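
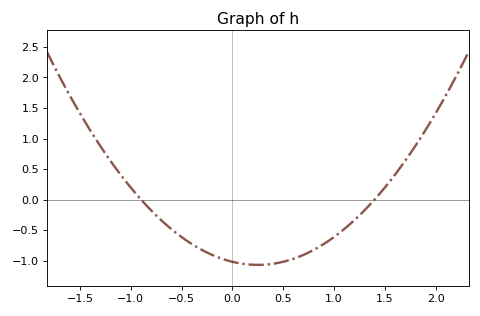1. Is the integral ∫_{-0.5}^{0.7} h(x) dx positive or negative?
negative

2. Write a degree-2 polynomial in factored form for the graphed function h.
y = 0.81(x + 0.9)(x - 1.4)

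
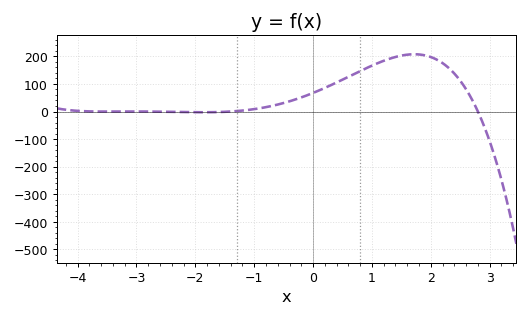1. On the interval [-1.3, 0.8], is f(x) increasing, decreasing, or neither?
increasing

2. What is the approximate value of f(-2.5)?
-0.979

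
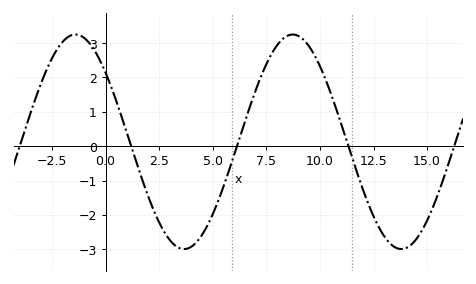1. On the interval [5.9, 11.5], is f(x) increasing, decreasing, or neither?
neither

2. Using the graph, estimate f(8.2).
3.1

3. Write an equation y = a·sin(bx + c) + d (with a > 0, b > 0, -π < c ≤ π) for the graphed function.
y = 3.12sin(0.62x + 2.4) + 0.13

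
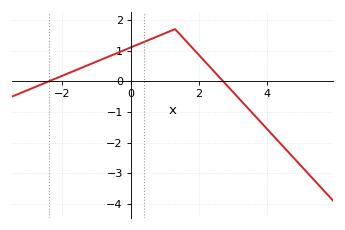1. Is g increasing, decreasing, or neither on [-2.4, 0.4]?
increasing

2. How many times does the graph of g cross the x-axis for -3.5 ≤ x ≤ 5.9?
2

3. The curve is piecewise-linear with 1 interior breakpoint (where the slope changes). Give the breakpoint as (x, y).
(1.3, 1.7)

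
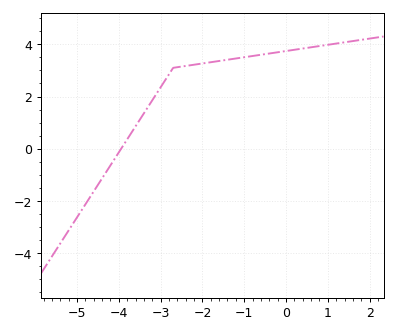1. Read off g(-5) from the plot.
-2.63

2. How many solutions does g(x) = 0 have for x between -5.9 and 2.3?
1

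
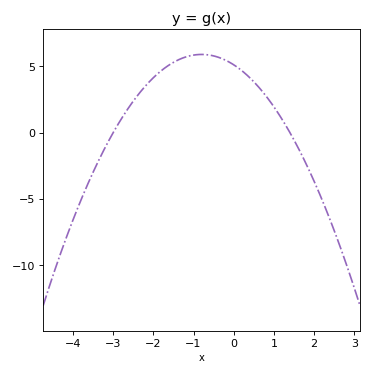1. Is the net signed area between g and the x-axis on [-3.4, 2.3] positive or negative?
positive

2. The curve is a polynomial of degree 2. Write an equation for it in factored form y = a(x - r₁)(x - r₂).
y = -1.22(x + 3)(x - 1.4)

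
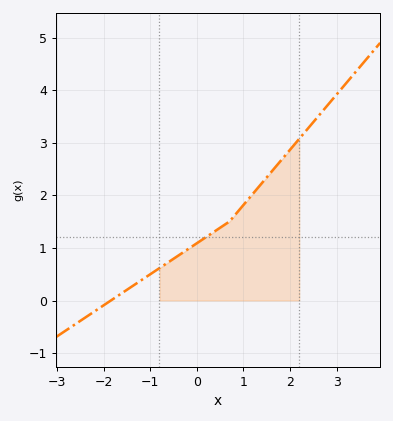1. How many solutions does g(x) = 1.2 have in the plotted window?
1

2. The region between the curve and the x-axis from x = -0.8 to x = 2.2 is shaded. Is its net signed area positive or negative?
positive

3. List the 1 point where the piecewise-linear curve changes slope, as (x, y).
(0.7, 1.5)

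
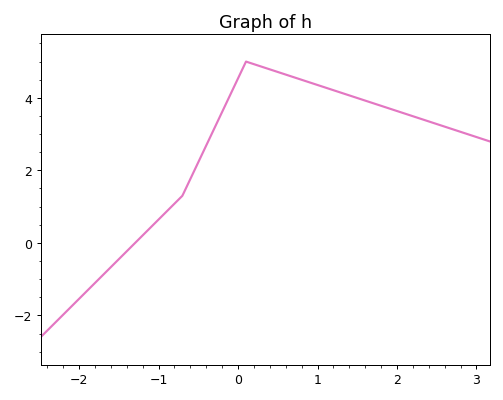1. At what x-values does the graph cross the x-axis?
-1.29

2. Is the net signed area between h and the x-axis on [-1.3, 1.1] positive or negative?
positive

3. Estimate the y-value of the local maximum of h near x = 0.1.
5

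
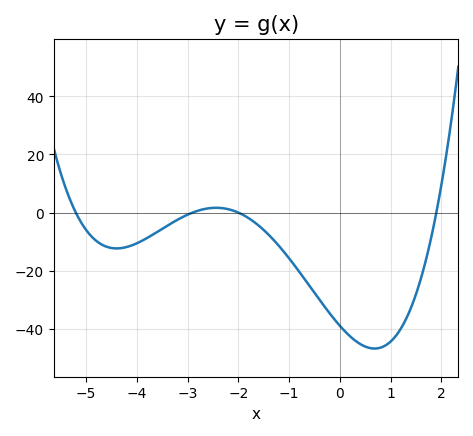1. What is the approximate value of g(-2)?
0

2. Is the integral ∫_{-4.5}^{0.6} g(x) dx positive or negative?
negative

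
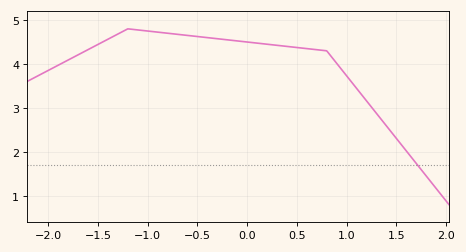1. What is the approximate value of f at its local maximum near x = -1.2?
4.8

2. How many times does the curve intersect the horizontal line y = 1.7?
1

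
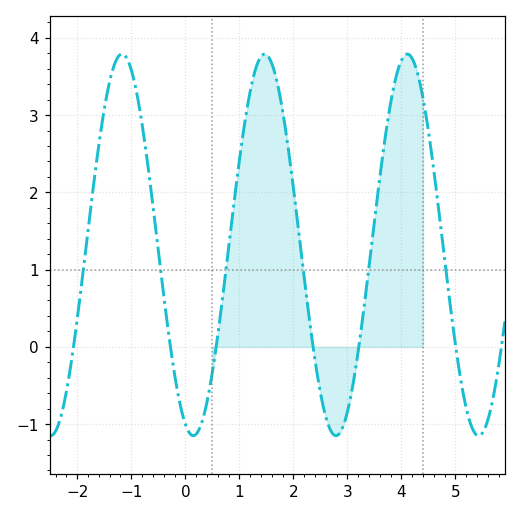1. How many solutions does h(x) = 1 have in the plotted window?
6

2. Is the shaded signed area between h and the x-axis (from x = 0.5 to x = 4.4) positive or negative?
positive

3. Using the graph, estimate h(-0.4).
0.668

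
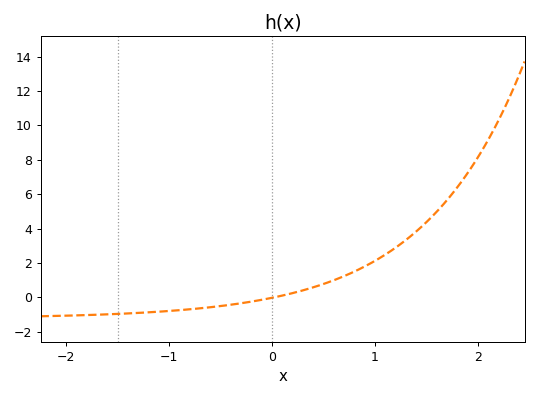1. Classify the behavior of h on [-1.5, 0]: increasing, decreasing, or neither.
increasing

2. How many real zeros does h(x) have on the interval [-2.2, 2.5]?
1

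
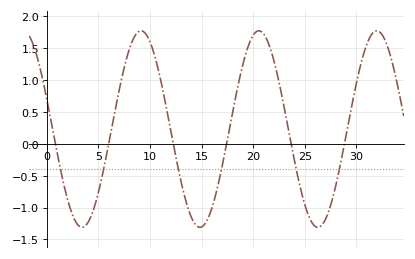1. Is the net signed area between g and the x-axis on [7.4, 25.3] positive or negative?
positive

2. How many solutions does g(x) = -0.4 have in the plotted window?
6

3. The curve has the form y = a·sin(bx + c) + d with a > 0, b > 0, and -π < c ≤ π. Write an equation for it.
y = 1.54sin(0.55x + 2.83) + 0.23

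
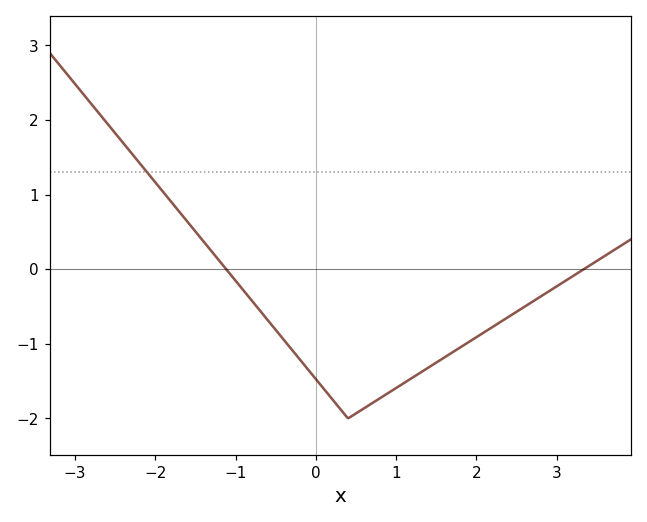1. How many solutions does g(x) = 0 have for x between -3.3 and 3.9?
2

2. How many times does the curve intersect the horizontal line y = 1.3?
1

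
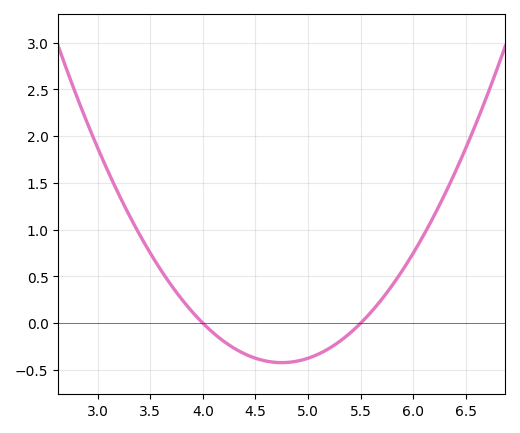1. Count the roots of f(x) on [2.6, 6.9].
2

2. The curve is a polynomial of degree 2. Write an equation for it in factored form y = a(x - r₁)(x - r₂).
y = 0.75(x - 4)(x - 5.5)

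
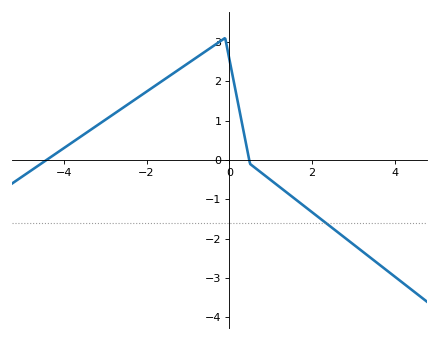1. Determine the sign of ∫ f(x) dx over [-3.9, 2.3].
positive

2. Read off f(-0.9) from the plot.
2.5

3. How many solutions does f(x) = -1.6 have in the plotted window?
1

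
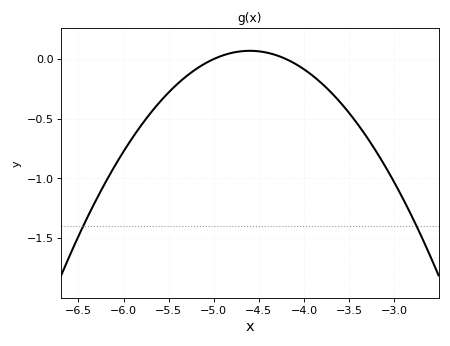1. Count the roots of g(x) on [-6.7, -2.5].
2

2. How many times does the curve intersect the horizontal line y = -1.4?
2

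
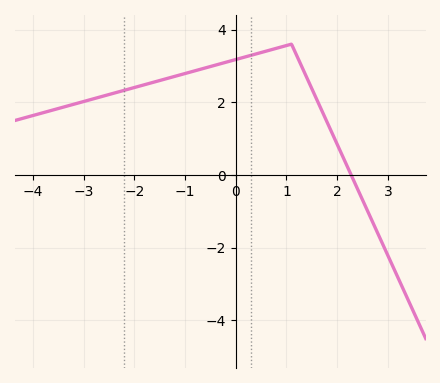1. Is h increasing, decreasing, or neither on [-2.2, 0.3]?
increasing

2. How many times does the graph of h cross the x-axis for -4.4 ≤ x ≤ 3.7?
1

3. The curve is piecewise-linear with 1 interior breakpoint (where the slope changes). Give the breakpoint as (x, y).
(1.1, 3.6)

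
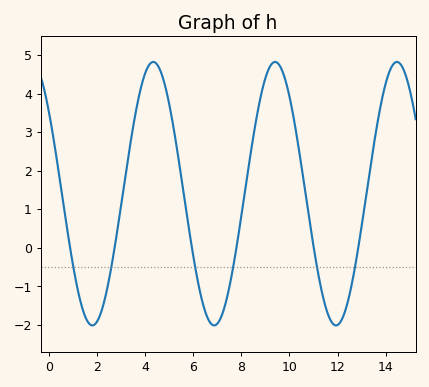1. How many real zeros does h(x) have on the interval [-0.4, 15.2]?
6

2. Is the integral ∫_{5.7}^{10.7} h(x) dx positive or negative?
positive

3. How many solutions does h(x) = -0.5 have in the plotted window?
6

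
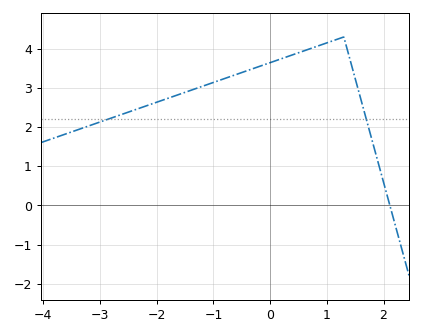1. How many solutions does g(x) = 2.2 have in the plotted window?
2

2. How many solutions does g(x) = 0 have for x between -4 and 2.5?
1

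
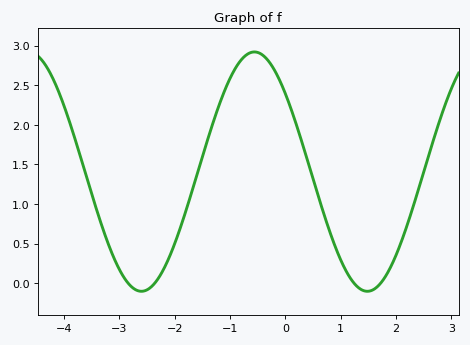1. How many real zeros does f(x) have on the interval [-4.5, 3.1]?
4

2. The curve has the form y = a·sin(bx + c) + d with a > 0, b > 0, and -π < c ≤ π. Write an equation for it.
y = 1.51sin(1.54x + 2.43) + 1.41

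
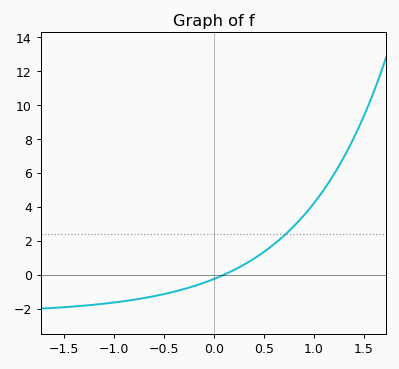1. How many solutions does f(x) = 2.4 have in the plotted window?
1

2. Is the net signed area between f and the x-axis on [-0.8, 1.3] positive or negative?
positive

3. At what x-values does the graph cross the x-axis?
0.104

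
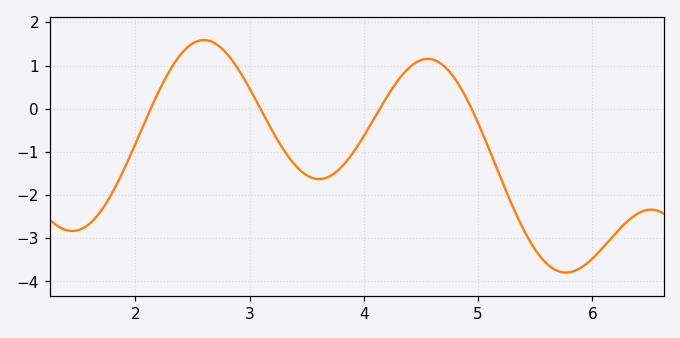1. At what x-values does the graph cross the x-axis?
2.14, 3.1, 4.14, 4.94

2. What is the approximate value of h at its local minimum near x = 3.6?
-1.63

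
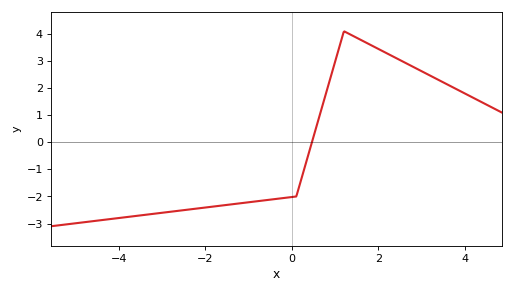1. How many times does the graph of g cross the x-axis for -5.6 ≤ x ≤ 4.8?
1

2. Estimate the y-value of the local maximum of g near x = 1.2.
4.1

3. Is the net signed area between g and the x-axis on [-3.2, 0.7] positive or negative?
negative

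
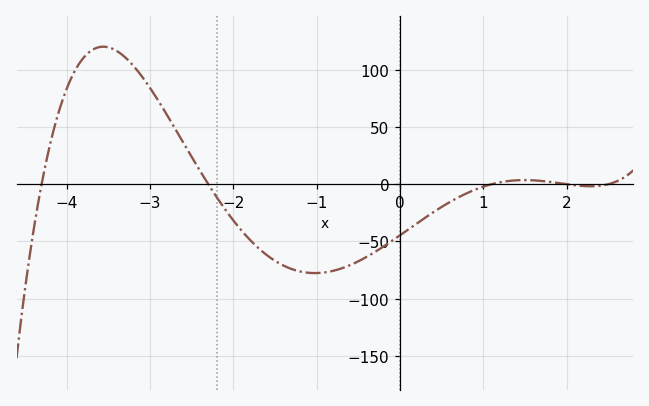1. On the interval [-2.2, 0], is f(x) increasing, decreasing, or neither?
neither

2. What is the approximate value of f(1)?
0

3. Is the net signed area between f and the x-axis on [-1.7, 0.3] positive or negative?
negative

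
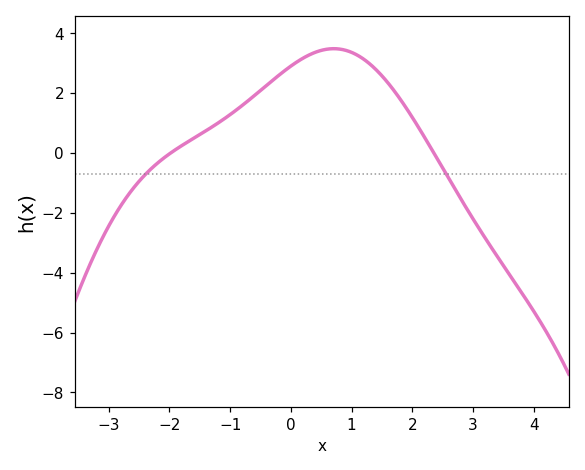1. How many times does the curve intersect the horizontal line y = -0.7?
2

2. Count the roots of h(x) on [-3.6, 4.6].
2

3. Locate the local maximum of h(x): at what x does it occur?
0.8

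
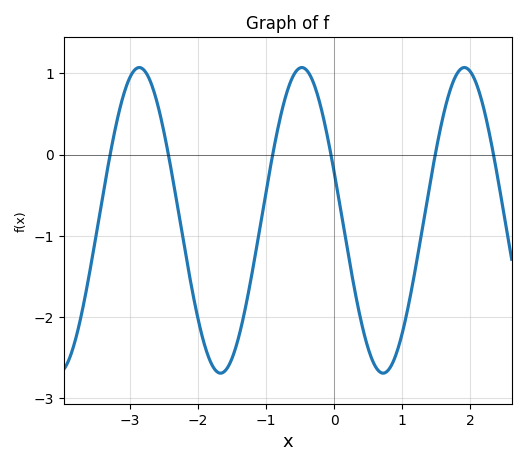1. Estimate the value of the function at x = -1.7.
-2.7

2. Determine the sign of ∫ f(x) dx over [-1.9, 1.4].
negative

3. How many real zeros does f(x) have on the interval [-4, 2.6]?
6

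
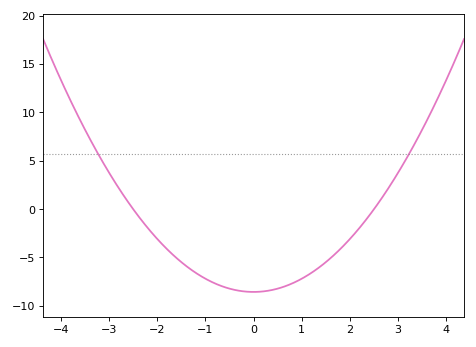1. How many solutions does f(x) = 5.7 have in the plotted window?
2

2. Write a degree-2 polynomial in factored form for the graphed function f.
y = 1.37(x + 2.5)(x - 2.5)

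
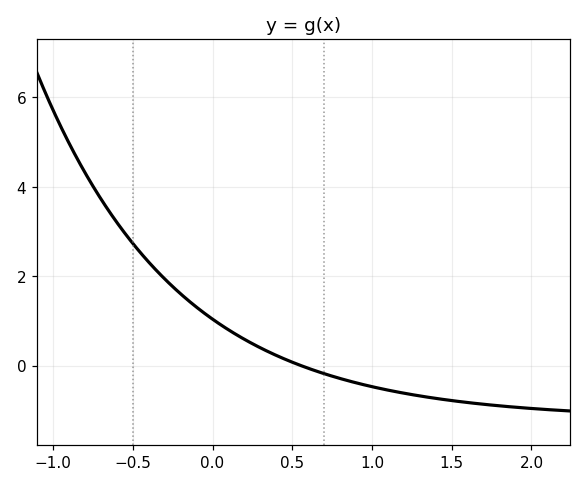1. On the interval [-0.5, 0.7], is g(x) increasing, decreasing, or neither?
decreasing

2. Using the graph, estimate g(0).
1.04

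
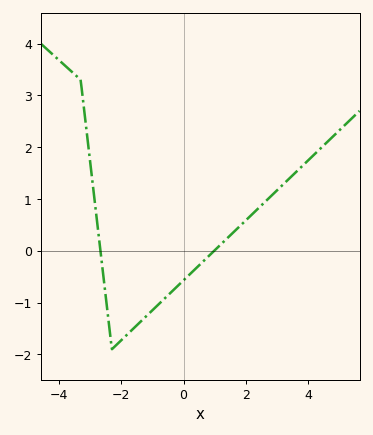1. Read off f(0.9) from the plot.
-0.046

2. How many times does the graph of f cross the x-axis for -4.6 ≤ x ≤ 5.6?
2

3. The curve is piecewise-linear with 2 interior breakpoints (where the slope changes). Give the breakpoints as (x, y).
(-3.3, 3.3); (-2.3, -1.9)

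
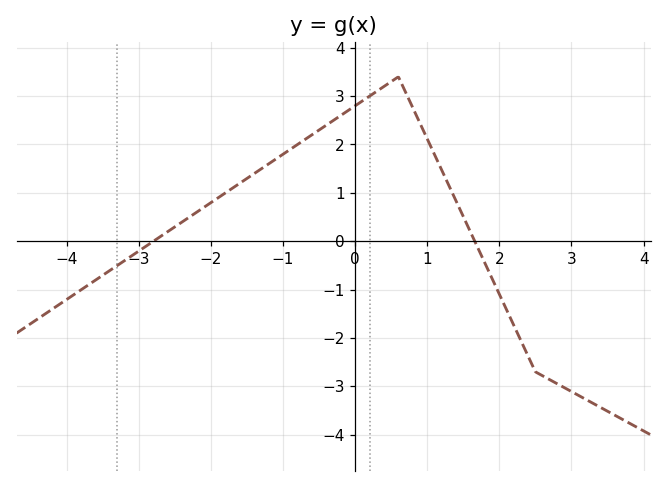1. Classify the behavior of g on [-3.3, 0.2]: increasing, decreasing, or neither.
increasing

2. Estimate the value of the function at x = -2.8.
0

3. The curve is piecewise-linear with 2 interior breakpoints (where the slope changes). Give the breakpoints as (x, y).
(0.6, 3.4); (2.5, -2.7)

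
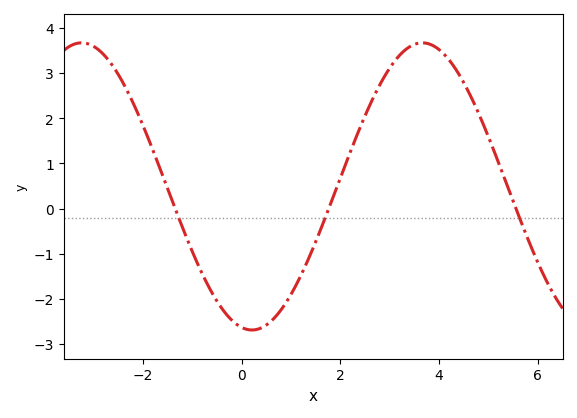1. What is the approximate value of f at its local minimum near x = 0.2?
-2.69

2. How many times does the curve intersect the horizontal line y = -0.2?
3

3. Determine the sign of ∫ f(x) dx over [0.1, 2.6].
negative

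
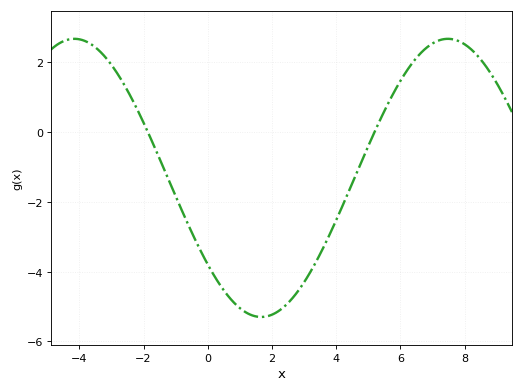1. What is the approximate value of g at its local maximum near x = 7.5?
2.66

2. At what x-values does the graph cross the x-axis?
-1.87, 5.2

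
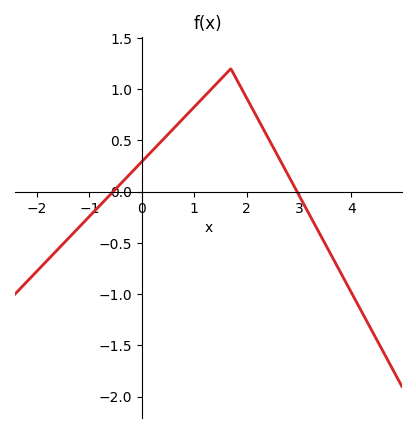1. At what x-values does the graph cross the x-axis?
-0.5, 3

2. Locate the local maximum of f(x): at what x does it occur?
1.7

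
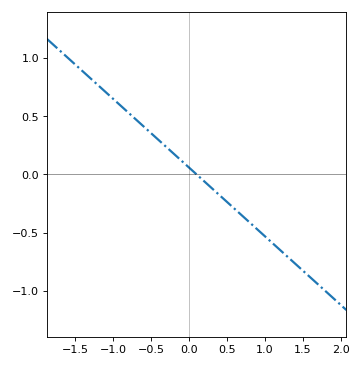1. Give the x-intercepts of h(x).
0.1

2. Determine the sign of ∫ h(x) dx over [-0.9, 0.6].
positive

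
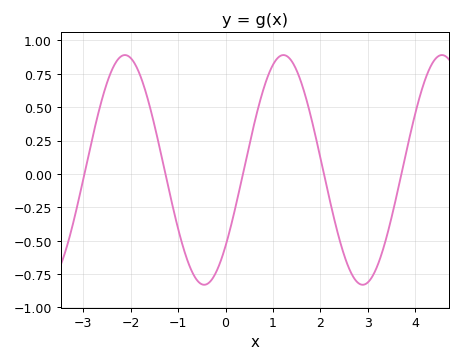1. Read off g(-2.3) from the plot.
0.84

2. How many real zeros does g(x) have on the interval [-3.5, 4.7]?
5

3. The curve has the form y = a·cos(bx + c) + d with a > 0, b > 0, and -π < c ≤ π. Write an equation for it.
y = 0.86cos(1.9x - 2.3) + 0.03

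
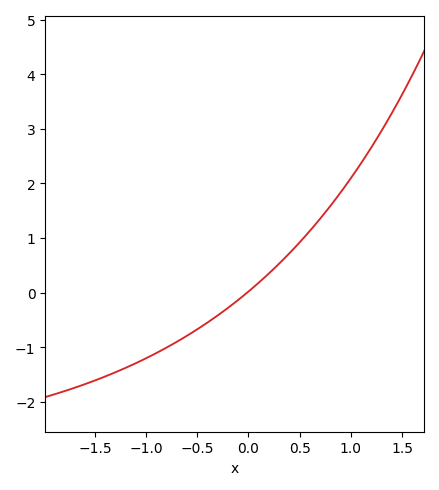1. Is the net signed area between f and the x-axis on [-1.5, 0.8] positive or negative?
negative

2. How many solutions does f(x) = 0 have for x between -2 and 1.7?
1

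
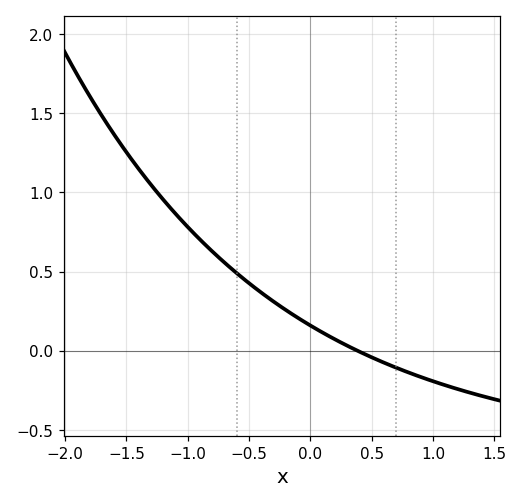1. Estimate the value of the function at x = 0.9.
-0.15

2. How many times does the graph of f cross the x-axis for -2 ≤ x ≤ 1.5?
1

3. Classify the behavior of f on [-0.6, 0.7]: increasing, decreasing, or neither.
decreasing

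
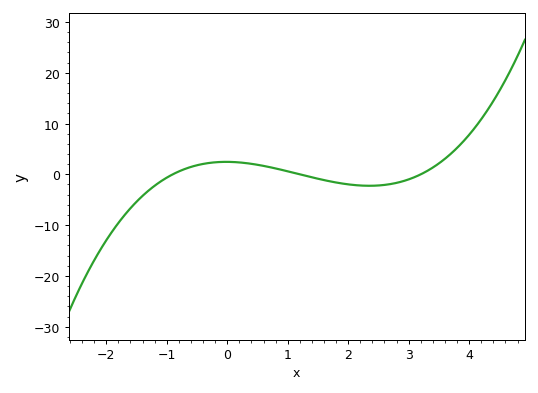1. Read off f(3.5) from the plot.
2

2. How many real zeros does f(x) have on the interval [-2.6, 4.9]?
3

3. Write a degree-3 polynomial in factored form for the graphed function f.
y = 0.71(x + 0.9)(x - 1.2)(x - 3.2)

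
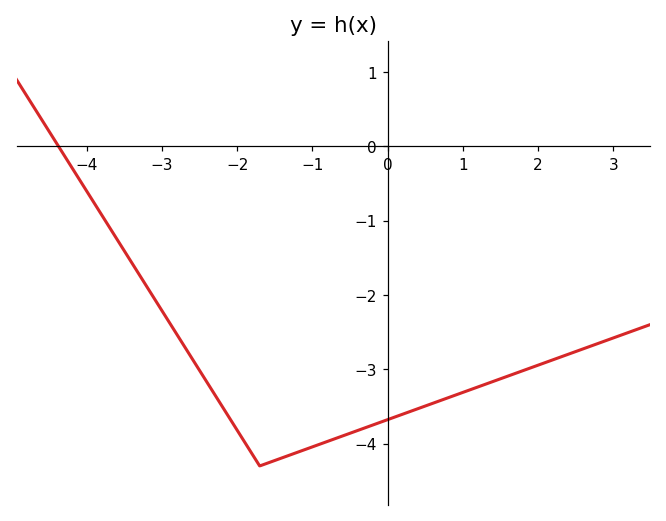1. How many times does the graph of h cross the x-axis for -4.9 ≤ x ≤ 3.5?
1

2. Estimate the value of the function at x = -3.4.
-1.57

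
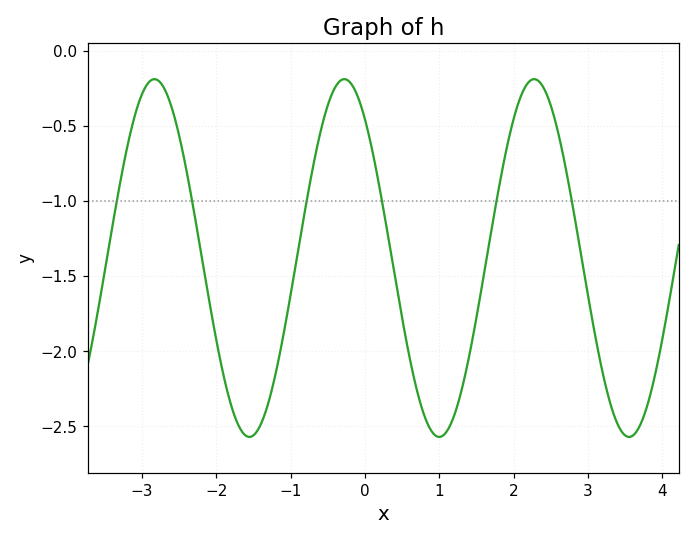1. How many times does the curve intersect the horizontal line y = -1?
6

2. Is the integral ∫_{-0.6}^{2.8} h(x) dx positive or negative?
negative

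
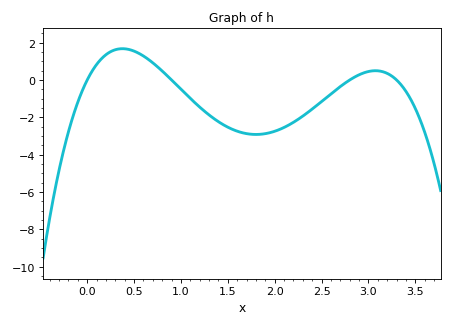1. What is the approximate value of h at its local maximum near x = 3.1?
0.4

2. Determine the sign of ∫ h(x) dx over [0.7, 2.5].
negative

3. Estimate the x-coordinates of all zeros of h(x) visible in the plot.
0, 0.9, 2.8, 3.3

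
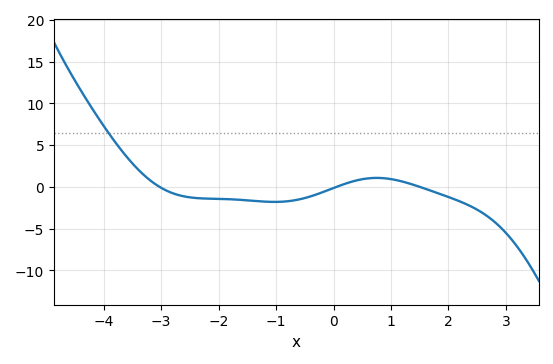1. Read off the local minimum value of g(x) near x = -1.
-1.79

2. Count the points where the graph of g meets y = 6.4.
1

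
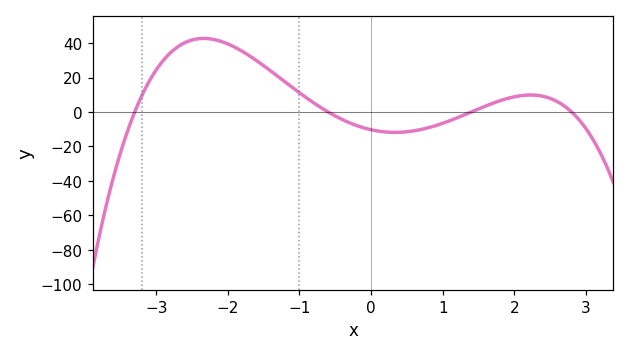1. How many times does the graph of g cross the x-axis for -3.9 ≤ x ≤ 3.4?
4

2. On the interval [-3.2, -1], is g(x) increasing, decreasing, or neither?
neither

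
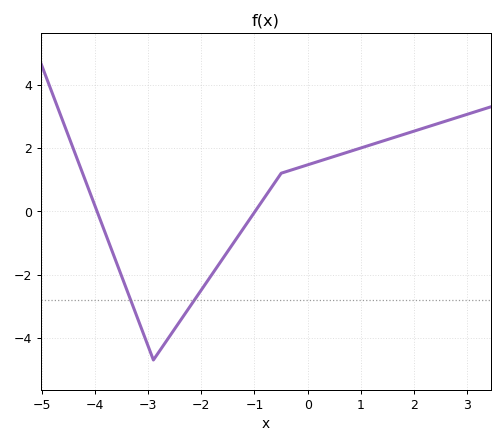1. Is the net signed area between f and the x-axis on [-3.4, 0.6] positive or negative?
negative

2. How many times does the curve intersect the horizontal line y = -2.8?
2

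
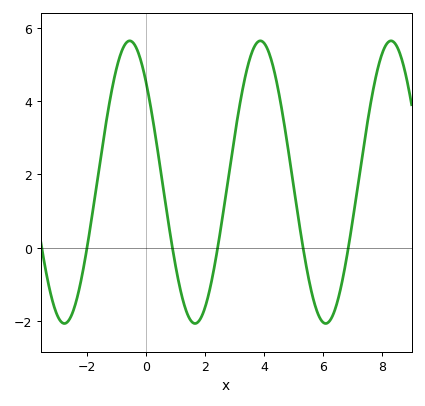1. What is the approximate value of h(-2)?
0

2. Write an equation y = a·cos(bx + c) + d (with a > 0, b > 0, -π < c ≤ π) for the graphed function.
y = 3.85cos(1.4x + 0.77) + 1.79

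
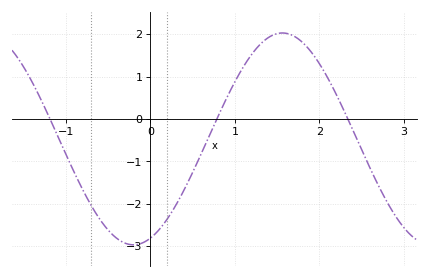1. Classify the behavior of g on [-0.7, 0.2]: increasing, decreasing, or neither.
neither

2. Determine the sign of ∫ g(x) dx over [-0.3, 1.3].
negative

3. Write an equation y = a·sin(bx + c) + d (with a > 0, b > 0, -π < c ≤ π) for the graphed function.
y = 2.5sin(1.8x - 1.2) - 0.47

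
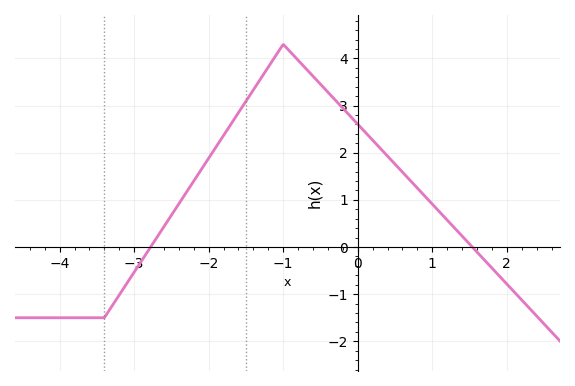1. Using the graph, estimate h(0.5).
1.76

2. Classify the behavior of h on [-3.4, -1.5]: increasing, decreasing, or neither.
increasing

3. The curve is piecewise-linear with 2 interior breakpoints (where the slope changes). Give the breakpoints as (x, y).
(-3.4, -1.5); (-1, 4.3)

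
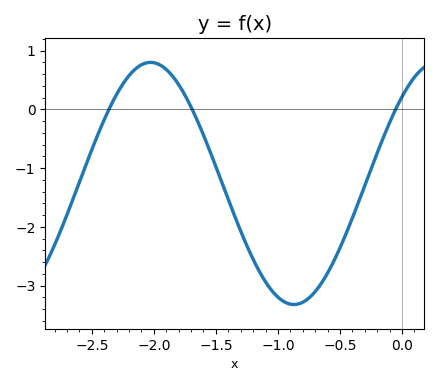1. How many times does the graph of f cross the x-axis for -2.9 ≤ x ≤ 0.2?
3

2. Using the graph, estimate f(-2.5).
-0.7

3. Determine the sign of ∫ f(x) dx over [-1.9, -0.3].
negative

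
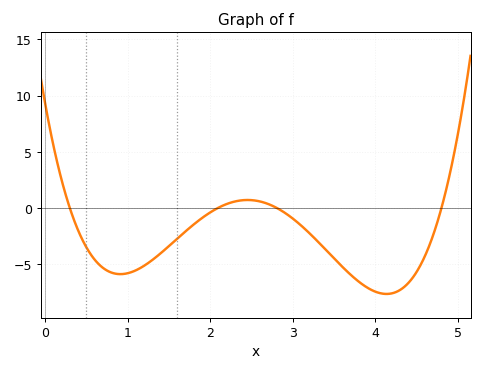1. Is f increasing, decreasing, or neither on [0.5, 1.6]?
neither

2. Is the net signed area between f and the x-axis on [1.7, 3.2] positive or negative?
negative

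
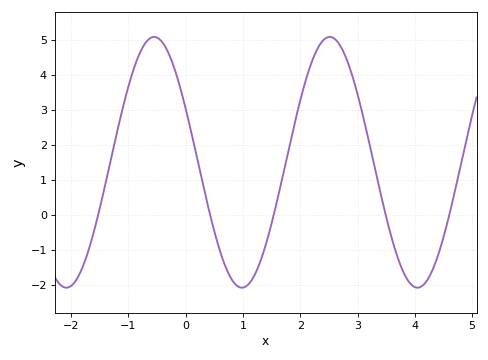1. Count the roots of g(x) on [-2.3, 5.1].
5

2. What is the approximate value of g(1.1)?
-1.98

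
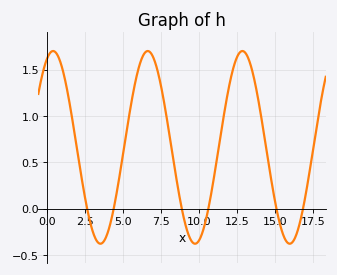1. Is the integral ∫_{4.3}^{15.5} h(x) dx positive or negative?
positive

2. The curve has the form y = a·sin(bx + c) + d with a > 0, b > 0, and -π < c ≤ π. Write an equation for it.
y = 1.04sin(1x + 1.2) + 0.66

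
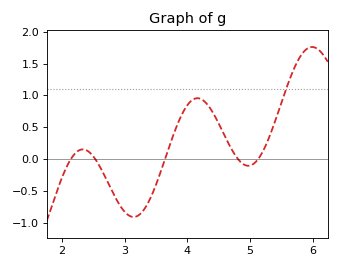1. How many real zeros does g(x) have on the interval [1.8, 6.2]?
5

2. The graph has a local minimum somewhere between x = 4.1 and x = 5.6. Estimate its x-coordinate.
4.97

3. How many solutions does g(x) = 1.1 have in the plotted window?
1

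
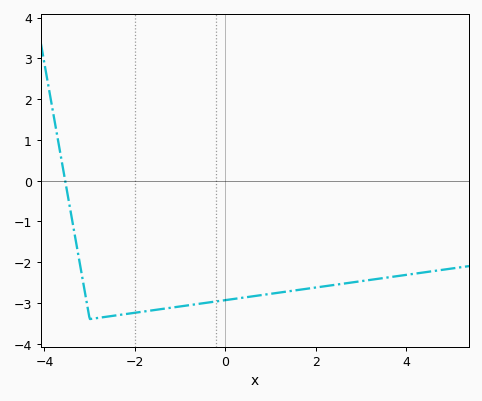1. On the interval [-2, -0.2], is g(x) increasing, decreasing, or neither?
increasing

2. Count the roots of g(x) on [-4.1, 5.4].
1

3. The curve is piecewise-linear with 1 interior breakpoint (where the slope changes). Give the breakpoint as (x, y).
(-3, -3.4)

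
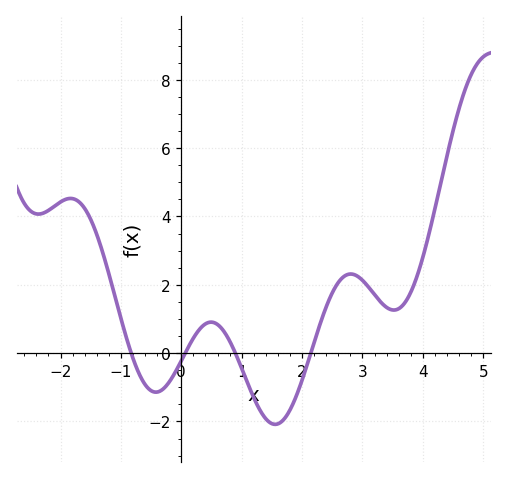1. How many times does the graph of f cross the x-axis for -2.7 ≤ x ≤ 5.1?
4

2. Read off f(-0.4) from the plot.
-1.2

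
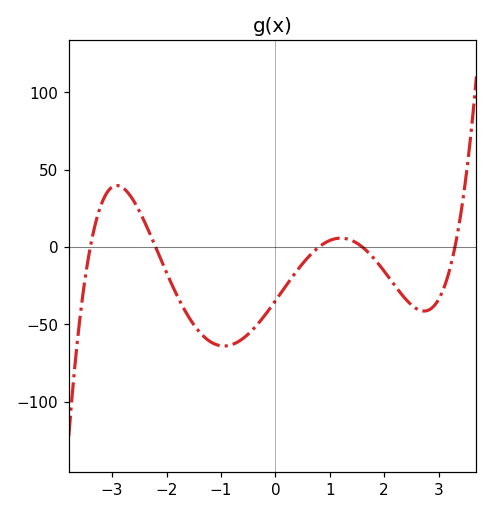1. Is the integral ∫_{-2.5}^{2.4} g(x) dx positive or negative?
negative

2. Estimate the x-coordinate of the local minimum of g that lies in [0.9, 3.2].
2.73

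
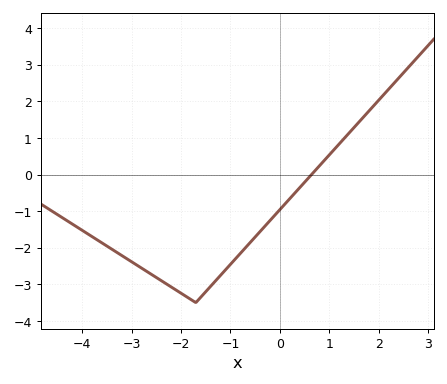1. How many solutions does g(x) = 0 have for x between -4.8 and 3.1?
1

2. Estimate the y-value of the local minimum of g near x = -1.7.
-3.5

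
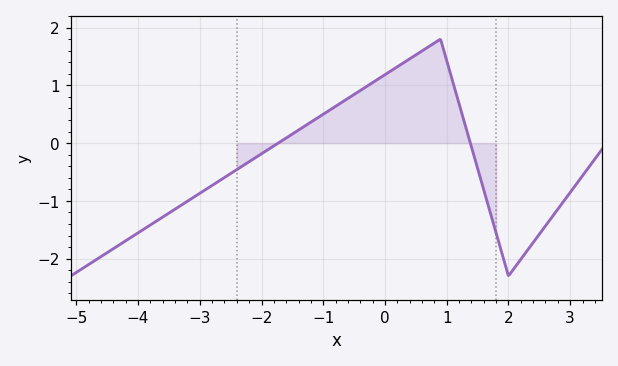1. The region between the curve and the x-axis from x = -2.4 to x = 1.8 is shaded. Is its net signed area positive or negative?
positive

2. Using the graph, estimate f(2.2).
-2.01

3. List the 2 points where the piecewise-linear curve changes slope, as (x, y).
(0.9, 1.8); (2, -2.3)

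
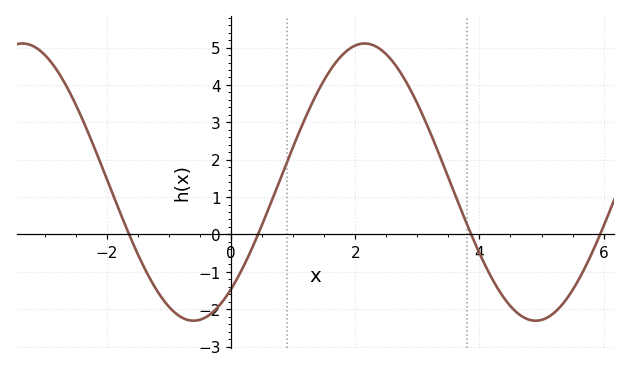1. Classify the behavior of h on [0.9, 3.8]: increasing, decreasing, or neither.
neither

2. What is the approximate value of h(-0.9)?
-2.1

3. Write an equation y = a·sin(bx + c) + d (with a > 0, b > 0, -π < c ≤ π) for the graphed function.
y = 3.71sin(1.14x - 0.88) + 1.4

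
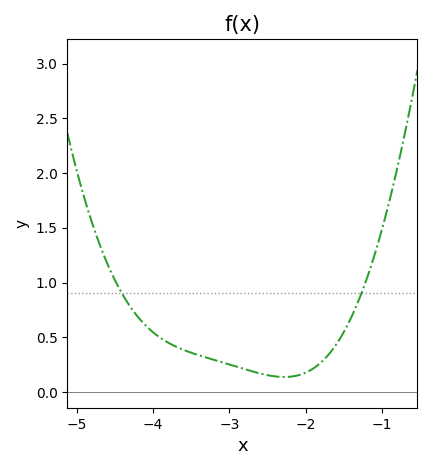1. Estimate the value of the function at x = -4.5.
1.02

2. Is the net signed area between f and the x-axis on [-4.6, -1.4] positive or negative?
positive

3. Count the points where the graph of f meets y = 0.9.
2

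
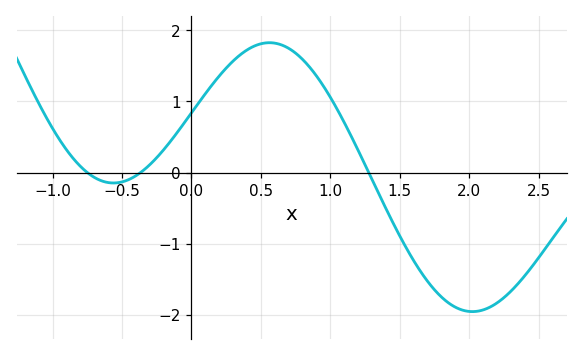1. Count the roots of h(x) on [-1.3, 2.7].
3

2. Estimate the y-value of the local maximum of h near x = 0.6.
1.83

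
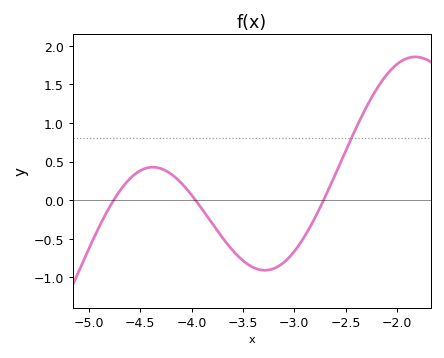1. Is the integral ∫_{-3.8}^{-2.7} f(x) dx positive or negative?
negative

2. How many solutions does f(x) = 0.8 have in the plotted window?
1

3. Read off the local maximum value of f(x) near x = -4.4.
0.427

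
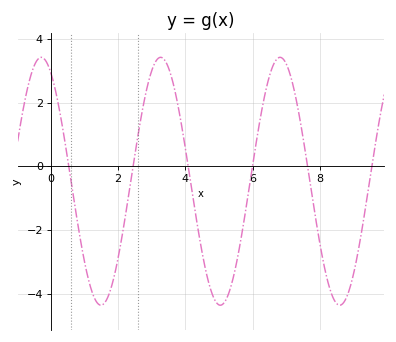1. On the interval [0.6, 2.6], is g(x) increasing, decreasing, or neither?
neither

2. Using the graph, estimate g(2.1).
-2.32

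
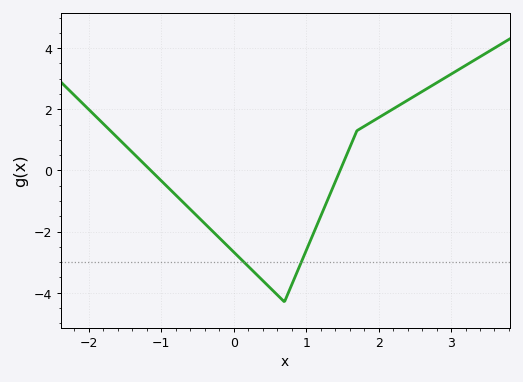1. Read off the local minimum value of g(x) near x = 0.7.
-4.2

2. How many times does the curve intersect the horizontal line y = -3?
2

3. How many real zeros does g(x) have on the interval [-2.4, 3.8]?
2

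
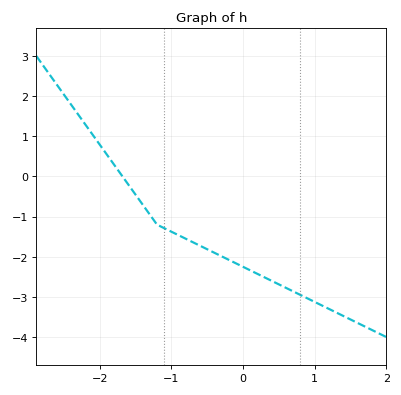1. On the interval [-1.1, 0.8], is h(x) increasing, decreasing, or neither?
decreasing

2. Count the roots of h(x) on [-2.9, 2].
1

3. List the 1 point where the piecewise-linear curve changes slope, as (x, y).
(-1.2, -1.2)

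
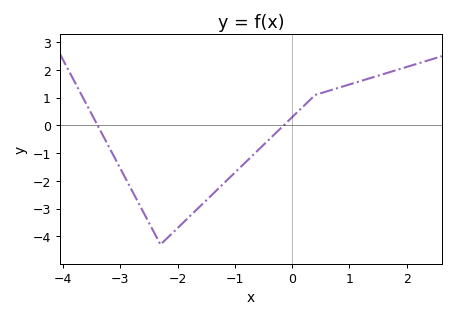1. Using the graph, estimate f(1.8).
1.98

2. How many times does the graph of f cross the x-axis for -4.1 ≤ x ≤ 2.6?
2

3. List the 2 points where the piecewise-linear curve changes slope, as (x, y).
(-2.3, -4.3); (0.4, 1.1)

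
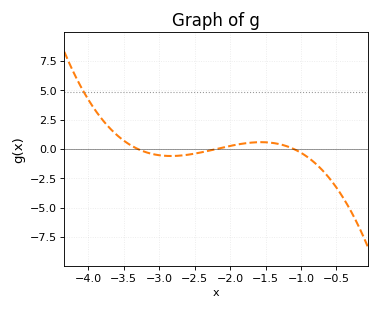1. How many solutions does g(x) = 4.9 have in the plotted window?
1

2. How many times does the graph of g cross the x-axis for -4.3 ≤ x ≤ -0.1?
3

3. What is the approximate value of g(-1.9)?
0.386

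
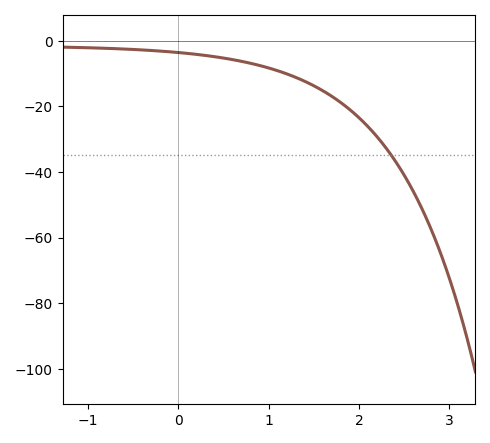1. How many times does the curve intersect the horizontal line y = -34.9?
1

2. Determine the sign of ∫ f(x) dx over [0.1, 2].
negative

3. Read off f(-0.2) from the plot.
-4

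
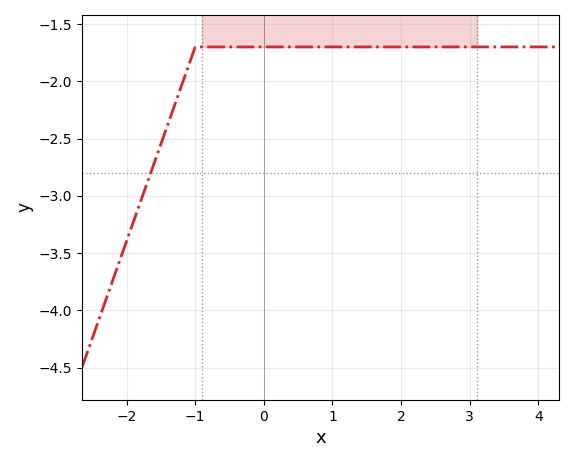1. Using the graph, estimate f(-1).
-1.7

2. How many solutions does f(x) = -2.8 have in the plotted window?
1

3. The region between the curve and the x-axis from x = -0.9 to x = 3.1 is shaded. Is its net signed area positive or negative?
negative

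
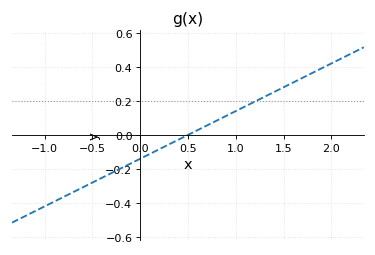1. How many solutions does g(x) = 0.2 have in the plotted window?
1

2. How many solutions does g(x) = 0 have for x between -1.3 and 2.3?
1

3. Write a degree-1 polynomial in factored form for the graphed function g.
y = 0.28(x - 0.5)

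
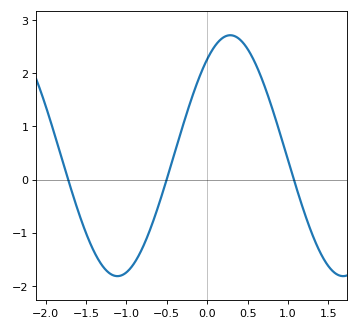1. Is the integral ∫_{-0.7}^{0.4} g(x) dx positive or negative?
positive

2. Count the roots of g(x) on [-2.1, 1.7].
3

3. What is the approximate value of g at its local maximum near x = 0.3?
2.7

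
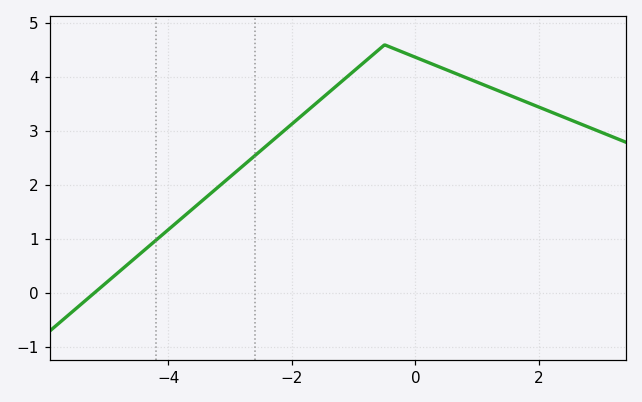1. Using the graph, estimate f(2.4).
3.3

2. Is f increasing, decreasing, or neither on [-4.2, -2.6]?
increasing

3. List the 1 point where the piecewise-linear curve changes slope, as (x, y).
(-0.5, 4.6)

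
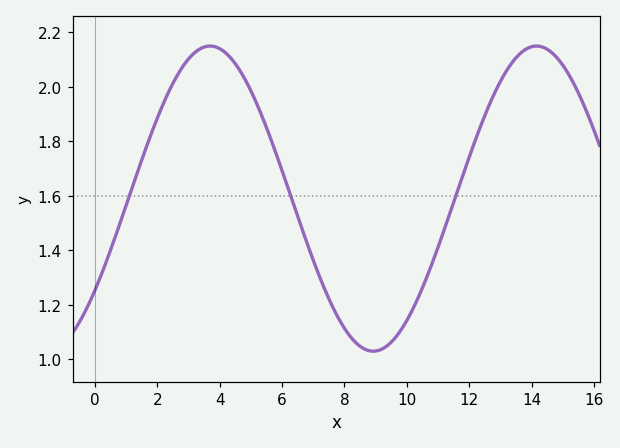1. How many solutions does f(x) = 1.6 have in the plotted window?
3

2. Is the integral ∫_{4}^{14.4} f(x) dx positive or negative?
positive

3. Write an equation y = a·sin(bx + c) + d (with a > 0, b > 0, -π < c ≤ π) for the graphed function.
y = 0.56sin(0.6x - 0.64) + 1.59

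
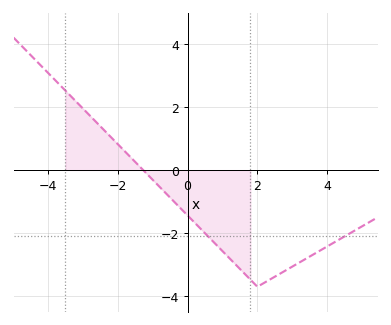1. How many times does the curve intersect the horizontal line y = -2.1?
2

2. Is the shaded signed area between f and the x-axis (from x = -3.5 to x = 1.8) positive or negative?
negative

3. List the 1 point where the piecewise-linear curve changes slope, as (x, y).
(2, -3.7)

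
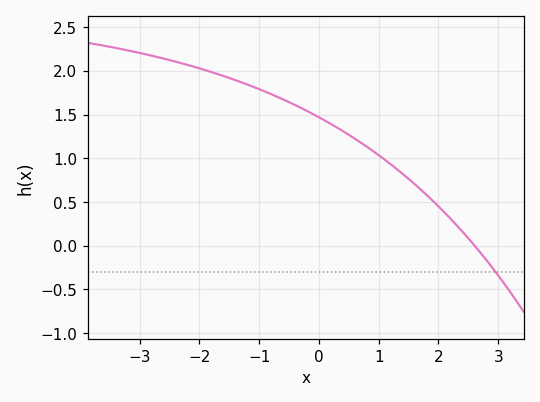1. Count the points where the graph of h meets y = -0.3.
1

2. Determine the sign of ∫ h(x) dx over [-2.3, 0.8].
positive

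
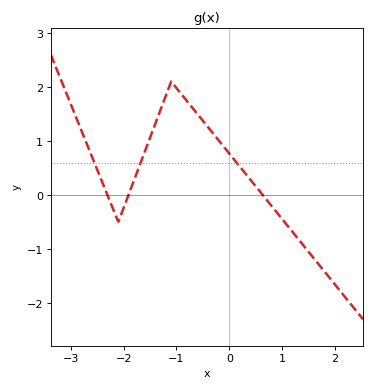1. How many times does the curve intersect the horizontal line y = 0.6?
3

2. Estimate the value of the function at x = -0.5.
1.37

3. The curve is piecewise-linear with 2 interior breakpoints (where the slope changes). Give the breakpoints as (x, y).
(-2.1, -0.5); (-1.1, 2.1)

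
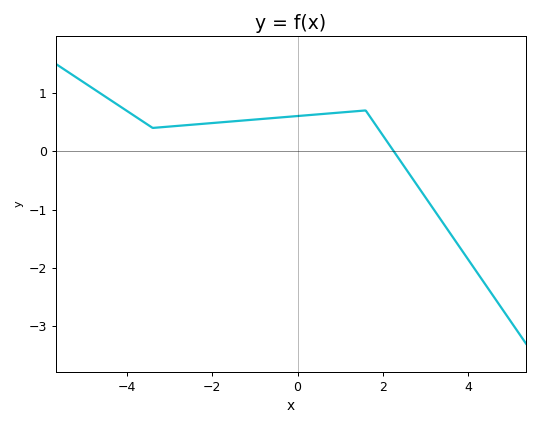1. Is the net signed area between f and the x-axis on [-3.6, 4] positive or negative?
positive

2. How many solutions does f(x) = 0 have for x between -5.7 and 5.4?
1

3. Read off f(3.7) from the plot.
-1.5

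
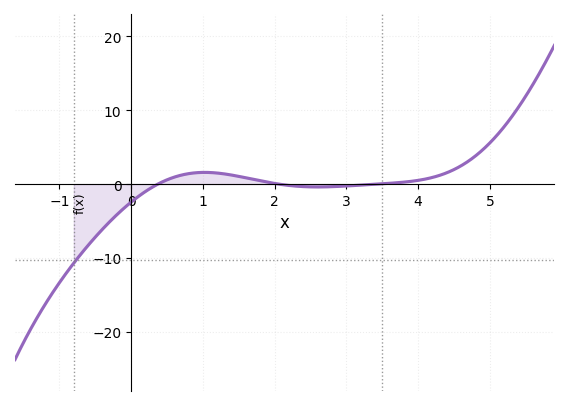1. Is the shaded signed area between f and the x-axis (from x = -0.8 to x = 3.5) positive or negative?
negative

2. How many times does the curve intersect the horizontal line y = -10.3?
1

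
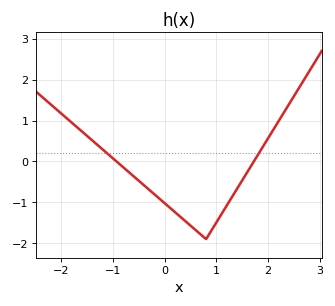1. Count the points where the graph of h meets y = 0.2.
2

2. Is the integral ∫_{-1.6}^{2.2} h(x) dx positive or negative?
negative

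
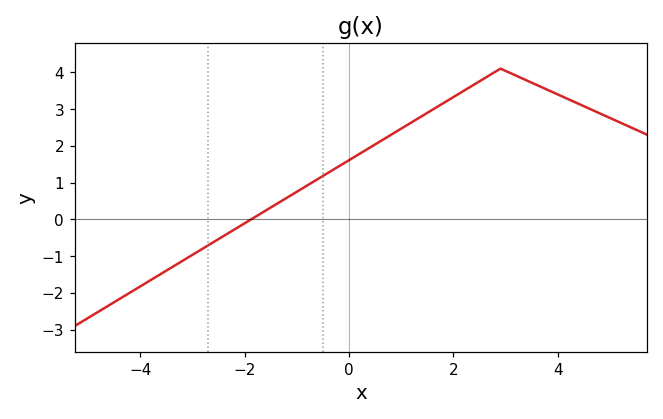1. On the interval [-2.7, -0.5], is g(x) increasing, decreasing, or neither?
increasing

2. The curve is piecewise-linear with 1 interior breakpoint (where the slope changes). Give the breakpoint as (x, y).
(2.9, 4.1)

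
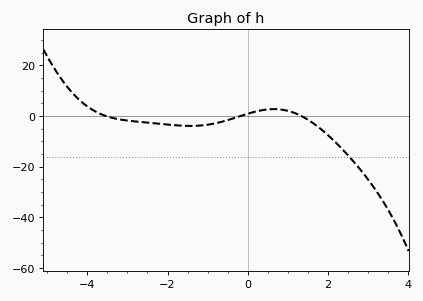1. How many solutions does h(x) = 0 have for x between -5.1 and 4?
3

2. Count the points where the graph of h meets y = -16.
1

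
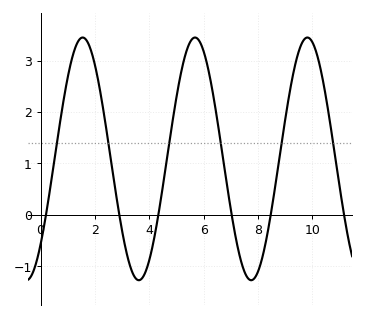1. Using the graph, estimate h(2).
2.91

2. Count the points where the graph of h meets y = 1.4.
6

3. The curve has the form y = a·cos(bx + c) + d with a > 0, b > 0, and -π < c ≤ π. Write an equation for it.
y = 2.36cos(1.52x - 2.35) + 1.09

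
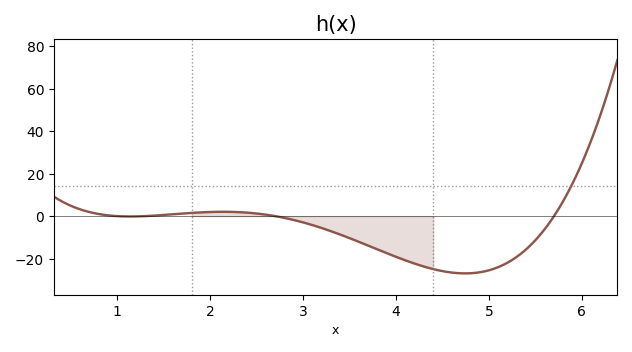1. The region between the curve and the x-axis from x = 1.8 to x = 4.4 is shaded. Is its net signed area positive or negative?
negative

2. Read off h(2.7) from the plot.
0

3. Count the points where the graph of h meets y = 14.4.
1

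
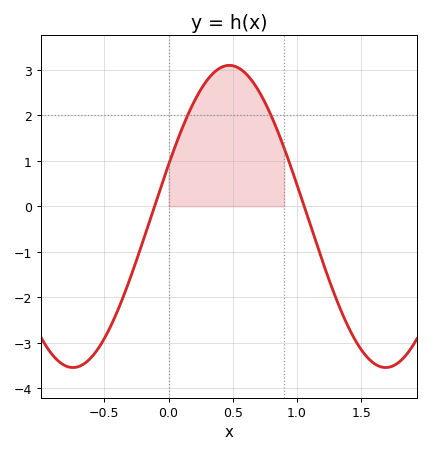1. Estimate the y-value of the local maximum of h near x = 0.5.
3.1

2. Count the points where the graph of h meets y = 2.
2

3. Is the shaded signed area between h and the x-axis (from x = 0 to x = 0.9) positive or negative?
positive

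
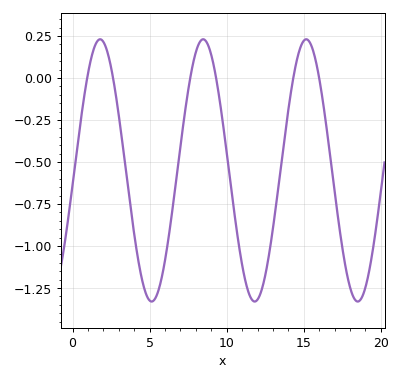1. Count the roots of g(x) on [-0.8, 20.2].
6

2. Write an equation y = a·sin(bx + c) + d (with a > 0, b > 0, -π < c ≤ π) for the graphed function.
y = 0.78sin(0.94x - 0.11) - 0.55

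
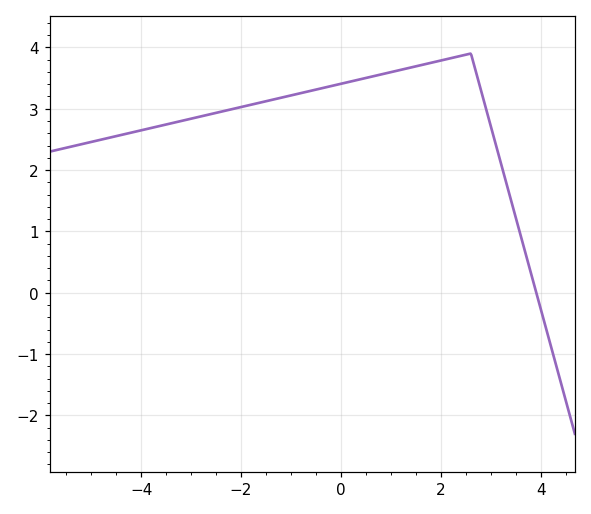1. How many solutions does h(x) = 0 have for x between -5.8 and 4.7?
1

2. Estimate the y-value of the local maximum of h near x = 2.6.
3.9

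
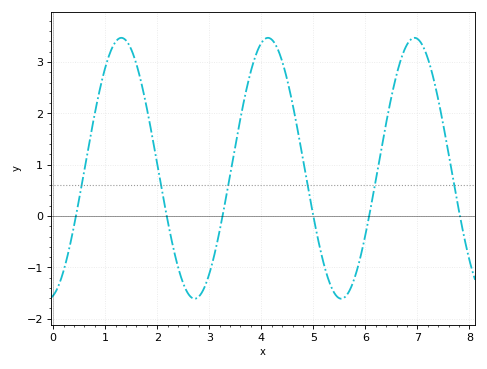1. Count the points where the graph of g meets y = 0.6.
6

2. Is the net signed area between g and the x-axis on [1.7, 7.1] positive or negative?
positive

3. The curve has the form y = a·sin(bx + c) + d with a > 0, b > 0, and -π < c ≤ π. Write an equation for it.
y = 2.54sin(2.2x - 1.4) + 0.93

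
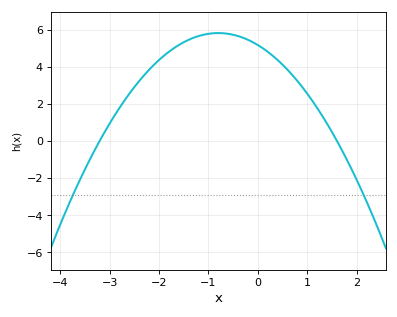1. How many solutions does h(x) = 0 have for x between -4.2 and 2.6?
2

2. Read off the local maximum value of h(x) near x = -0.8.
5.8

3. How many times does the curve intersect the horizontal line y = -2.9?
2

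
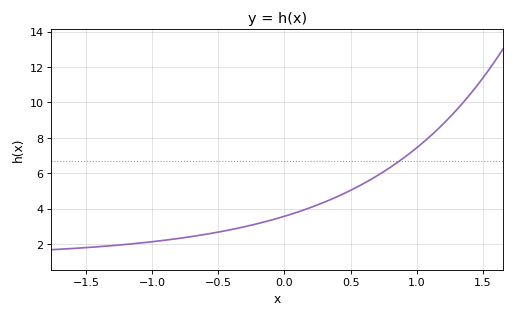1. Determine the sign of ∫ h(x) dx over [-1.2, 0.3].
positive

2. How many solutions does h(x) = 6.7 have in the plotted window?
1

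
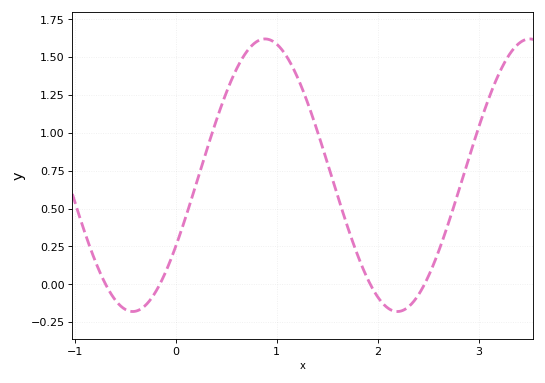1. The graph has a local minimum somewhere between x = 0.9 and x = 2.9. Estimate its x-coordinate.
2.19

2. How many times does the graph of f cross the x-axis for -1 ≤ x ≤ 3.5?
4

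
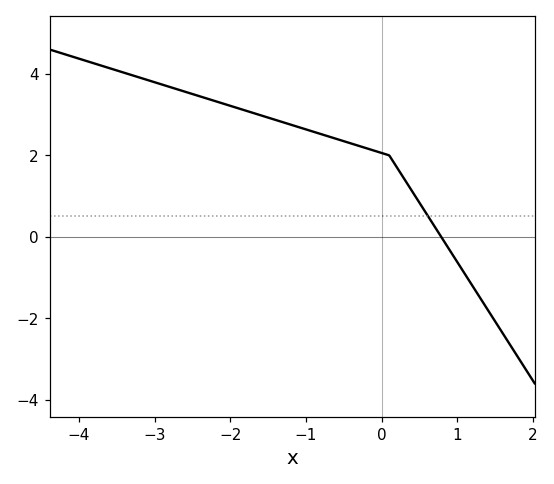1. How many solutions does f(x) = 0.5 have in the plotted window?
1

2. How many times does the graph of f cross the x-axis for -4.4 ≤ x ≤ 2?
1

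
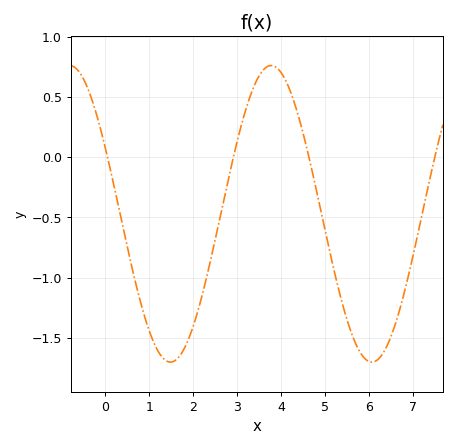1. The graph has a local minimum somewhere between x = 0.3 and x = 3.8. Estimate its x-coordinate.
1.4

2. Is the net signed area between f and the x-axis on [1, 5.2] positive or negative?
negative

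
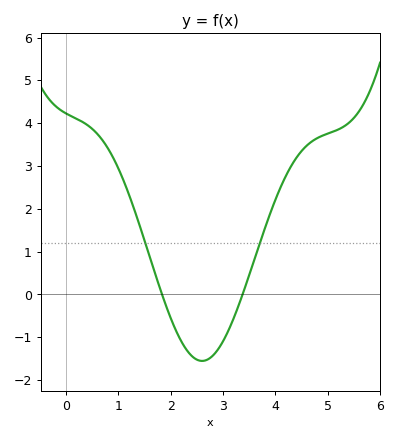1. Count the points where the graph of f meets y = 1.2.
2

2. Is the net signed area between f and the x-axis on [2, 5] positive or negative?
positive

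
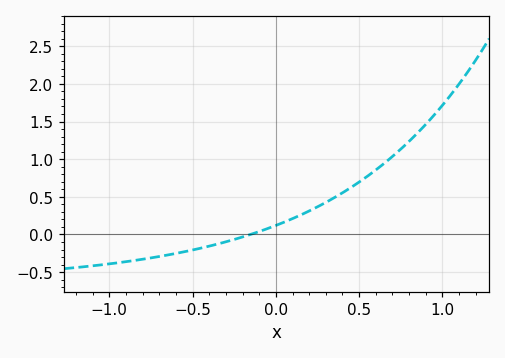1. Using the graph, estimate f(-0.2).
-0.033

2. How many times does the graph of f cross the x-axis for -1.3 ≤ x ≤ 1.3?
1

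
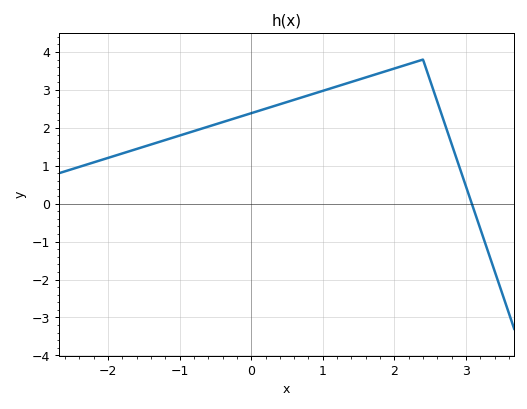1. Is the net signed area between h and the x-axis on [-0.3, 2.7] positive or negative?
positive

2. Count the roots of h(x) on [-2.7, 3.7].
1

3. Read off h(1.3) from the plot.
3.15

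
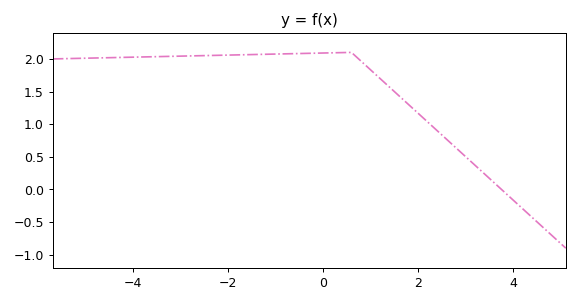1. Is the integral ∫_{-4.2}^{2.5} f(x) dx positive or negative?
positive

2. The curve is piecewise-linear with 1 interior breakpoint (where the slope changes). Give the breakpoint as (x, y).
(0.6, 2.1)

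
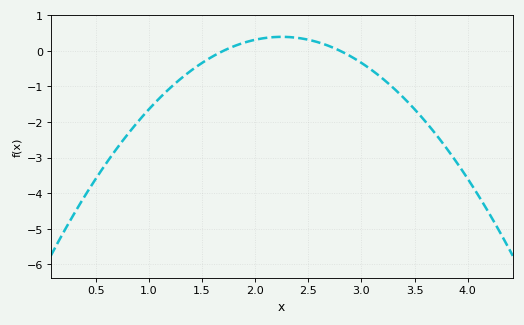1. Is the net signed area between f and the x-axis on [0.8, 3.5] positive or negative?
negative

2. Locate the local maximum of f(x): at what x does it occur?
2.2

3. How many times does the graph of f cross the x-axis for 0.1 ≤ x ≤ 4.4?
2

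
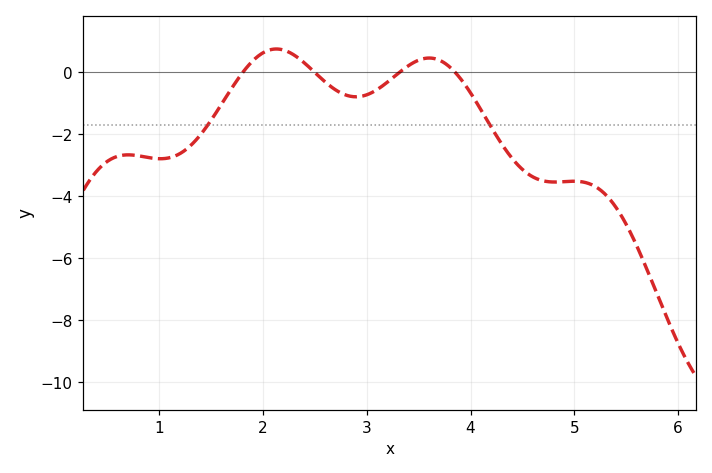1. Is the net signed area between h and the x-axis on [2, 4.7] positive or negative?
negative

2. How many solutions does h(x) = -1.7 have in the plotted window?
2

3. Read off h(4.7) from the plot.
-3.4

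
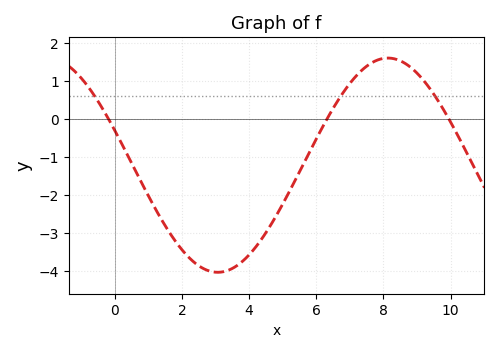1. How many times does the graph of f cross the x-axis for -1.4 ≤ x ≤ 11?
3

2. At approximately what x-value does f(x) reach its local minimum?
3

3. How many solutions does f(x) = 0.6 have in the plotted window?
3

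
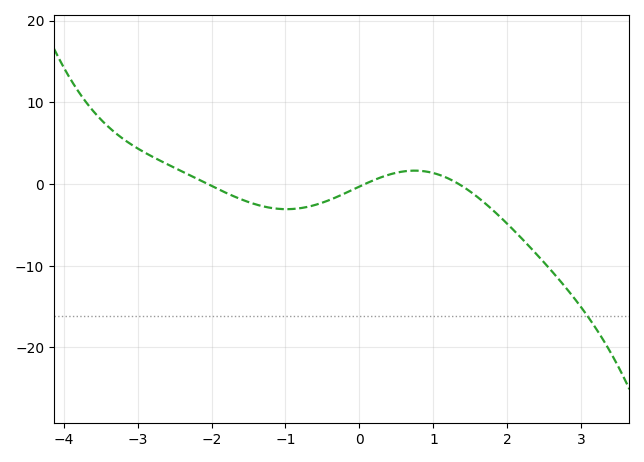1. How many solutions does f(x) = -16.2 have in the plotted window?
1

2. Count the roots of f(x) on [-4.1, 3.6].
3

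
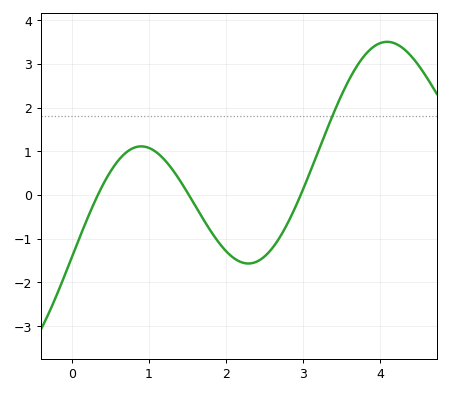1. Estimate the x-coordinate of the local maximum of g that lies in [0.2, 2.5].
0.9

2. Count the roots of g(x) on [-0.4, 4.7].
3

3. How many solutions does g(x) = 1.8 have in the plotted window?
1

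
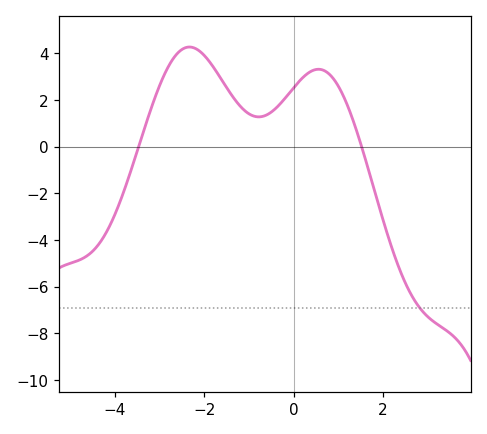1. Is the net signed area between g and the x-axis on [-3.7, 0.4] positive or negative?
positive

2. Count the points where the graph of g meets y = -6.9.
1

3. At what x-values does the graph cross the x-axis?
-3.47, 1.52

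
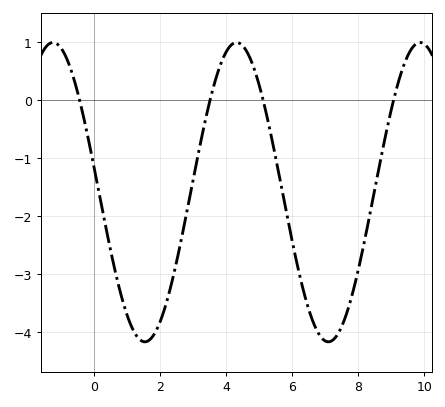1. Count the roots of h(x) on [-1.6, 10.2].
4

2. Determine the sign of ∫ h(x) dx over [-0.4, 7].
negative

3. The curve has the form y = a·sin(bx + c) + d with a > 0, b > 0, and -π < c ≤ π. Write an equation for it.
y = 2.58sin(1.13x + 2.98) - 1.59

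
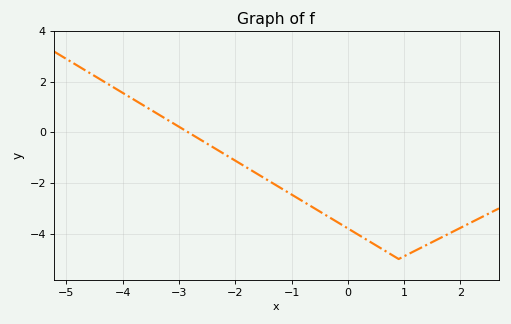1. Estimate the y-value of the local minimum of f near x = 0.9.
-5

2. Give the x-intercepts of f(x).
-2.84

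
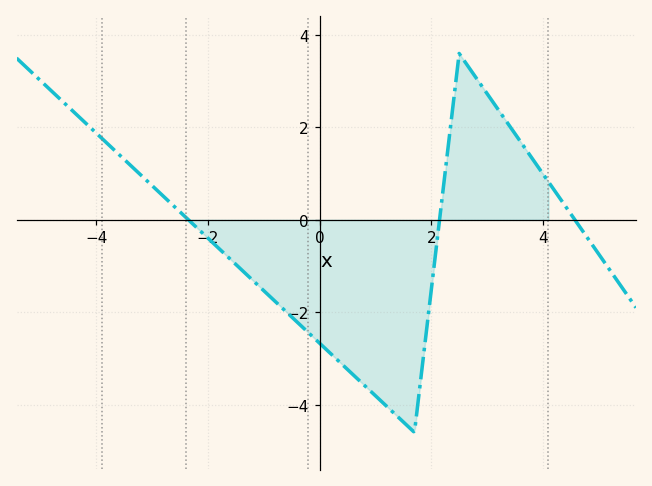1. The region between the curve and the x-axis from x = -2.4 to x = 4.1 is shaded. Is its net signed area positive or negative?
negative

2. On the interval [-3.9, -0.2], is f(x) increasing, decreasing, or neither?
decreasing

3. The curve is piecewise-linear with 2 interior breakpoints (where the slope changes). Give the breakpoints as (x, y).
(1.7, -4.6); (2.5, 3.6)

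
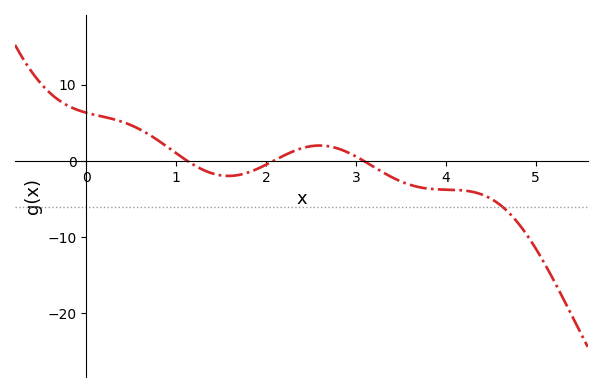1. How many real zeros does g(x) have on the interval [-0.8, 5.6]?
3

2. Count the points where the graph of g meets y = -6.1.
1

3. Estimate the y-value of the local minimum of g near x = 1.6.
-1.98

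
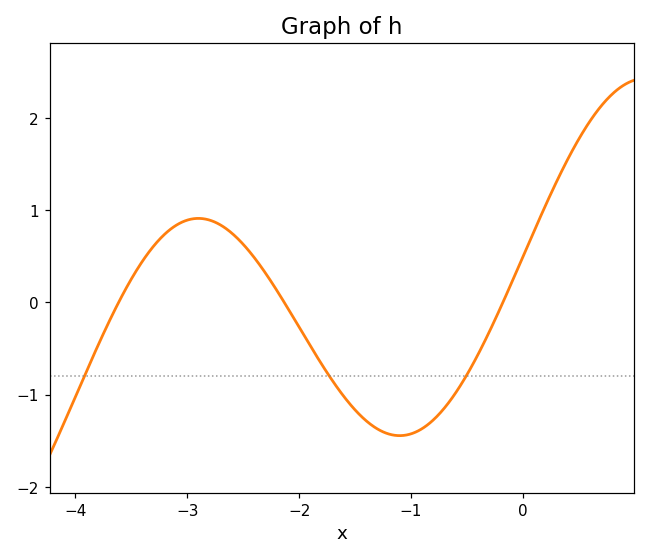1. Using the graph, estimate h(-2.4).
0.485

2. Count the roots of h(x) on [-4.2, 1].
3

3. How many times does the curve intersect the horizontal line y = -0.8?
3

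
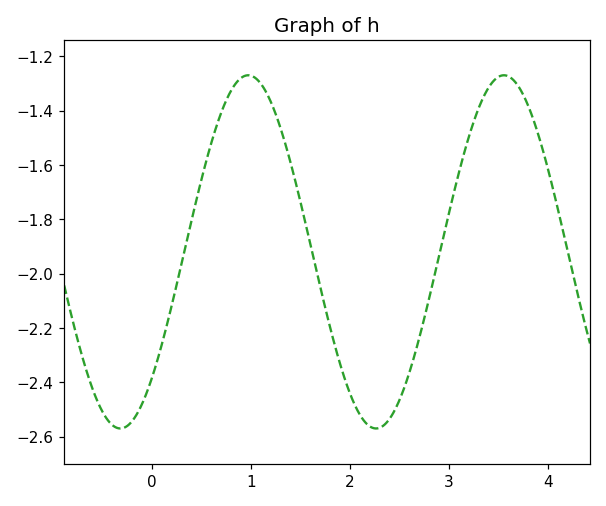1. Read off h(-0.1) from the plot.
-2.48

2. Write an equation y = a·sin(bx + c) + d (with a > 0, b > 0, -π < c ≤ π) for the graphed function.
y = 0.65sin(2.43x - 0.792) - 1.92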